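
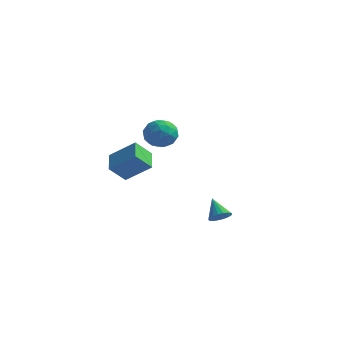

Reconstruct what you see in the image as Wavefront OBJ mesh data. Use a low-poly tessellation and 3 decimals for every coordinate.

v 3.483 -2.717 -3.193
v 4.001 -2.544 -2.859
v 2.697 -2.223 -2.227
v 3.956 -2.327 -3.007
v 3.829 -2.178 -3.187
v 3.642 -2.122 -3.368
v 3.427 -2.169 -3.519
v 3.223 -2.311 -3.613
v 3.063 -2.523 -3.635
v 2.976 -2.769 -3.58
v 2.977 -3.005 -3.458
v 3.065 -3.192 -3.29
v 3.226 -3.297 -3.106
v 3.431 -3.301 -2.936
v 3.645 -3.205 -2.811
v 3.831 -3.024 -2.752
v 3.957 -2.79 -2.769
v -1.881 1.276 1.183
v -1.482 0.891 0.315
v -3.418 0.989 0.605
v -3.019 0.604 -0.263
v -2.912 0.092 0.625
v -1.962 0.269 0.982
v -2.938 1.611 -0.062
v -1.988 1.788 0.295
v -2.135 1.097 -0.455
v -2.12 0.158 -0.03
v -2.78 1.722 0.95
v -2.765 0.783 1.375
v -1.547 1.109 0.8
v -3.353 0.771 0.12
v -3.291 0.471 0.642
v -3.056 0.244 0.132
v -1.829 0.743 1.192
v -1.594 0.517 0.682
v -2.435 0.047 0.864
v -3.306 1.363 0.238
v -3.071 1.137 -0.272
v -1.844 1.636 0.788
v -1.609 1.409 0.278
v -2.465 1.833 0.056
v -1.696 1.003 -0.163
v -2.599 0.835 -0.503
v -2.551 1.427 -0.385
v -1.993 1.531 -0.174
v -1.687 0.451 0.087
v -2.59 0.283 -0.253
v -2.528 -0.018 0.269
v -1.969 0.086 0.479
v -2.071 0.573 -0.366
v -2.31 1.597 1.173
v -3.213 1.429 0.833
v -2.931 1.794 0.441
v -2.372 1.898 0.651
v -2.301 1.045 1.423
v -3.204 0.877 1.083
v -2.907 0.349 1.094
v -2.349 0.453 1.305
v -2.829 1.307 1.286
v -2.72 -1.149 -0.636
v -3.433 -0.059 -0.096
v -4.17 -1.546 -1.748
v -4.883 -0.456 -1.209
v -2.197 -0.324 -1.611
v -2.91 0.766 -1.072
v -3.647 -0.721 -2.724
v -4.36 0.369 -2.184
f 2 1 4
f 2 4 3
f 4 1 5
f 4 5 3
f 5 1 6
f 5 6 3
f 6 1 7
f 6 7 3
f 7 1 8
f 7 8 3
f 8 1 9
f 8 9 3
f 9 1 10
f 9 10 3
f 10 1 11
f 10 11 3
f 11 1 12
f 11 12 3
f 12 1 13
f 12 13 3
f 13 1 14
f 13 14 3
f 14 1 15
f 14 15 3
f 15 1 16
f 15 16 3
f 16 1 17
f 16 17 3
f 17 1 2
f 17 2 3
f 18 55 34
f 55 29 58
f 34 58 23
f 55 58 34
f 18 34 30
f 34 23 35
f 30 35 19
f 34 35 30
f 18 30 39
f 30 19 40
f 39 40 25
f 30 40 39
f 18 39 51
f 39 25 54
f 51 54 28
f 39 54 51
f 18 51 55
f 51 28 59
f 55 59 29
f 51 59 55
f 19 35 46
f 35 23 49
f 46 49 27
f 35 49 46
f 23 58 36
f 58 29 57
f 36 57 22
f 58 57 36
f 29 59 56
f 59 28 52
f 56 52 20
f 59 52 56
f 28 54 53
f 54 25 41
f 53 41 24
f 54 41 53
f 25 40 45
f 40 19 42
f 45 42 26
f 40 42 45
f 21 47 33
f 47 27 48
f 33 48 22
f 47 48 33
f 21 33 31
f 33 22 32
f 31 32 20
f 33 32 31
f 21 31 38
f 31 20 37
f 38 37 24
f 31 37 38
f 21 38 43
f 38 24 44
f 43 44 26
f 38 44 43
f 21 43 47
f 43 26 50
f 47 50 27
f 43 50 47
f 22 48 36
f 48 27 49
f 36 49 23
f 48 49 36
f 20 32 56
f 32 22 57
f 56 57 29
f 32 57 56
f 24 37 53
f 37 20 52
f 53 52 28
f 37 52 53
f 26 44 45
f 44 24 41
f 45 41 25
f 44 41 45
f 27 50 46
f 50 26 42
f 46 42 19
f 50 42 46
f 61 63 60
f 64 61 60
f 60 63 62
f 62 64 60
f 61 67 63
f 65 61 64
f 65 67 61
f 63 67 62
f 66 64 62
f 62 67 66
f 66 65 64
f 67 65 66



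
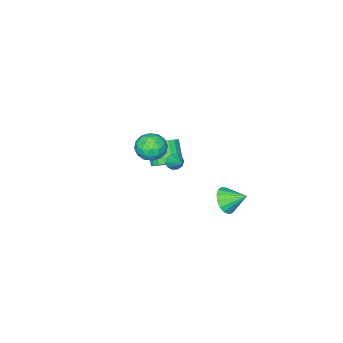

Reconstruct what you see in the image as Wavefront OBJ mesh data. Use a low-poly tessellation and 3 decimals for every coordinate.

v -0 -0.207 -0.633
v 0.539 0.205 -0.058
v -0 -0.661 1.069
v -0.54 -1.073 0.493
v 0.211 0.427 -0.045
v -0.328 -0.44 1.082
v -0.159 0.522 -0.148
v -0.698 -0.344 0.978
v -0.498 0.474 -0.348
v -1.037 -0.392 0.779
v -0.738 0.291 -0.604
v -1.277 -0.576 0.523
v -0.832 0.009 -0.866
v -1.371 -0.858 0.261
v -0.761 -0.316 -1.082
v -1.301 -1.182 0.045
v -0.54 -0.619 -1.209
v -1.079 -1.485 -0.082
v -0.212 -0.84 -1.222
v -0.751 -1.707 -0.095
v 0.158 -0.936 -1.118
v -0.381 -1.802 0.008
v 0.497 -0.888 -0.919
v -0.042 -1.754 0.208
v 0.737 -0.704 -0.663
v 0.198 -1.571 0.464
v 0.831 -0.422 -0.401
v 0.292 -1.289 0.726
v 0.761 -0.098 -0.185
v 0.221 -0.964 0.942
v 3.258 1.992 2.899
v 3.585 1.567 3.667
v 1.955 1.233 3.033
v 2.282 0.808 3.801
v 2.087 1.723 3.82
v 2.892 2.192 3.737
v 2.648 0.608 2.963
v 3.453 1.077 2.88
v 3.208 0.712 3.706
v 2.861 1.401 4.235
v 2.679 1.399 2.465
v 2.332 2.088 2.994
v 3.536 1.846 3.271
v 2.004 0.954 3.429
v 1.889 1.492 3.44
v 2.081 1.242 3.891
v 3.129 2.214 3.313
v 3.321 1.964 3.764
v 2.44 2.055 3.854
v 2.219 0.836 2.936
v 2.411 0.586 3.387
v 3.459 1.558 2.809
v 3.651 1.308 3.26
v 3.1 0.745 2.846
v 3.506 1.093 3.745
v 2.74 0.647 3.824
v 2.955 0.53 3.332
v 3.429 0.805 3.283
v 3.302 1.499 4.057
v 2.536 1.052 4.135
v 2.421 1.59 4.147
v 2.895 1.866 4.098
v 3.08 0.996 4.08
v 3.004 1.748 2.565
v 2.238 1.301 2.643
v 2.645 0.934 2.602
v 3.119 1.21 2.553
v 2.8 2.153 2.876
v 2.034 1.707 2.955
v 2.111 1.995 3.417
v 2.585 2.27 3.368
v 2.46 1.804 2.62
v -2.583 1.858 -4.133
v -1.853 2.38 -4.377
v -3.117 2.942 -3.407
v -2.149 2.452 -4.701
v -2.544 2.388 -4.896
v -2.948 2.202 -4.916
v -3.269 1.938 -4.756
v -3.432 1.655 -4.454
v -3.401 1.419 -4.078
v -3.183 1.283 -3.715
v -2.827 1.279 -3.447
v -2.415 1.407 -3.337
v -2.042 1.639 -3.409
v -1.793 1.921 -3.647
v -1.725 2.188 -3.996
v 1.557 1.94 1.727
v 2.025 1.85 1.52
v 2.063 3 2.413
v 1.867 2.052 1.325
v 1.591 2.21 1.284
v 1.302 2.266 1.412
v 1.11 2.197 1.661
v 1.089 2.03 1.935
v 1.246 1.828 2.129
v 1.523 1.67 2.17
v 1.812 1.614 2.042
v 2.004 1.683 1.794
f 2 1 5
f 2 5 3
f 3 5 6
f 3 6 4
f 5 1 7
f 5 7 6
f 6 7 8
f 6 8 4
f 7 1 9
f 7 9 8
f 8 9 10
f 8 10 4
f 9 1 11
f 9 11 10
f 10 11 12
f 10 12 4
f 11 1 13
f 11 13 12
f 12 13 14
f 12 14 4
f 13 1 15
f 13 15 14
f 14 15 16
f 14 16 4
f 15 1 17
f 15 17 16
f 16 17 18
f 16 18 4
f 17 1 19
f 17 19 18
f 18 19 20
f 18 20 4
f 19 1 21
f 19 21 20
f 20 21 22
f 20 22 4
f 21 1 23
f 21 23 22
f 22 23 24
f 22 24 4
f 23 1 25
f 23 25 24
f 24 25 26
f 24 26 4
f 25 1 27
f 25 27 26
f 26 27 28
f 26 28 4
f 27 1 29
f 27 29 28
f 28 29 30
f 28 30 4
f 29 1 2
f 29 2 30
f 30 2 3
f 30 3 4
f 31 68 47
f 68 42 71
f 47 71 36
f 68 71 47
f 31 47 43
f 47 36 48
f 43 48 32
f 47 48 43
f 31 43 52
f 43 32 53
f 52 53 38
f 43 53 52
f 31 52 64
f 52 38 67
f 64 67 41
f 52 67 64
f 31 64 68
f 64 41 72
f 68 72 42
f 64 72 68
f 32 48 59
f 48 36 62
f 59 62 40
f 48 62 59
f 36 71 49
f 71 42 70
f 49 70 35
f 71 70 49
f 42 72 69
f 72 41 65
f 69 65 33
f 72 65 69
f 41 67 66
f 67 38 54
f 66 54 37
f 67 54 66
f 38 53 58
f 53 32 55
f 58 55 39
f 53 55 58
f 34 60 46
f 60 40 61
f 46 61 35
f 60 61 46
f 34 46 44
f 46 35 45
f 44 45 33
f 46 45 44
f 34 44 51
f 44 33 50
f 51 50 37
f 44 50 51
f 34 51 56
f 51 37 57
f 56 57 39
f 51 57 56
f 34 56 60
f 56 39 63
f 60 63 40
f 56 63 60
f 35 61 49
f 61 40 62
f 49 62 36
f 61 62 49
f 33 45 69
f 45 35 70
f 69 70 42
f 45 70 69
f 37 50 66
f 50 33 65
f 66 65 41
f 50 65 66
f 39 57 58
f 57 37 54
f 58 54 38
f 57 54 58
f 40 63 59
f 63 39 55
f 59 55 32
f 63 55 59
f 74 73 76
f 74 76 75
f 76 73 77
f 76 77 75
f 77 73 78
f 77 78 75
f 78 73 79
f 78 79 75
f 79 73 80
f 79 80 75
f 80 73 81
f 80 81 75
f 81 73 82
f 81 82 75
f 82 73 83
f 82 83 75
f 83 73 84
f 83 84 75
f 84 73 85
f 84 85 75
f 85 73 86
f 85 86 75
f 86 73 87
f 86 87 75
f 87 73 74
f 87 74 75
f 89 88 91
f 89 91 90
f 91 88 92
f 91 92 90
f 92 88 93
f 92 93 90
f 93 88 94
f 93 94 90
f 94 88 95
f 94 95 90
f 95 88 96
f 95 96 90
f 96 88 97
f 96 97 90
f 97 88 98
f 97 98 90
f 98 88 99
f 98 99 90
f 99 88 89
f 99 89 90



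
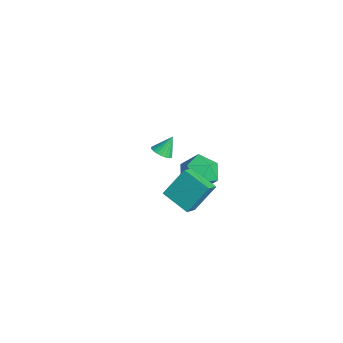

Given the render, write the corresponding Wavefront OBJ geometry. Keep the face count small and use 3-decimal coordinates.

v 1.967 -3.487 0.675
v 2.467 -4.078 1.171
v 1.942 -2.439 1.949
v 2.442 -3.03 2.445
v 3.218 -2.85 0.175
v 3.718 -3.441 0.671
v 3.193 -1.802 1.449
v 3.693 -2.393 1.945
v -3.464 -1.681 -1.559
v -2.902 -1.541 -1.59
v -3.576 -1.039 -0.661
v -2.995 -1.378 -1.717
v -3.159 -1.262 -1.82
v -3.37 -1.209 -1.884
v -3.595 -1.229 -1.898
v -3.8 -1.317 -1.861
v -3.954 -1.46 -1.778
v -4.034 -1.637 -1.661
v -4.026 -1.821 -1.529
v -3.933 -1.983 -1.402
v -3.769 -2.099 -1.299
v -3.559 -2.152 -1.235
v -3.334 -2.133 -1.221
v -3.128 -2.045 -1.258
v -2.974 -1.902 -1.341
v -2.895 -1.725 -1.458
v 0.135 -1.326 1.109
v 0.59 -0.564 0.546
v 0.81 -2.496 0.074
v 1.265 -1.734 -0.489
v 1.597 -1.935 0.488
v 1.18 -1.212 1.128
v 0.22 -1.848 -0.508
v -0.197 -1.125 0.132
v 0.643 -0.887 -0.454
v 1.494 -0.94 0.161
v -0.094 -2.12 0.459
v 0.757 -2.173 1.074
f 2 4 1
f 5 2 1
f 1 4 3
f 3 5 1
f 2 8 4
f 6 2 5
f 6 8 2
f 4 8 3
f 7 5 3
f 3 8 7
f 7 6 5
f 8 6 7
f 10 9 12
f 10 12 11
f 12 9 13
f 12 13 11
f 13 9 14
f 13 14 11
f 14 9 15
f 14 15 11
f 15 9 16
f 15 16 11
f 16 9 17
f 16 17 11
f 17 9 18
f 17 18 11
f 18 9 19
f 18 19 11
f 19 9 20
f 19 20 11
f 20 9 21
f 20 21 11
f 21 9 22
f 21 22 11
f 22 9 23
f 22 23 11
f 23 9 24
f 23 24 11
f 24 9 25
f 24 25 11
f 25 9 26
f 25 26 11
f 26 9 10
f 26 10 11
f 27 38 32
f 27 32 28
f 27 28 34
f 27 34 37
f 27 37 38
f 28 32 36
f 32 38 31
f 38 37 29
f 37 34 33
f 34 28 35
f 30 36 31
f 30 31 29
f 30 29 33
f 30 33 35
f 30 35 36
f 31 36 32
f 29 31 38
f 33 29 37
f 35 33 34
f 36 35 28



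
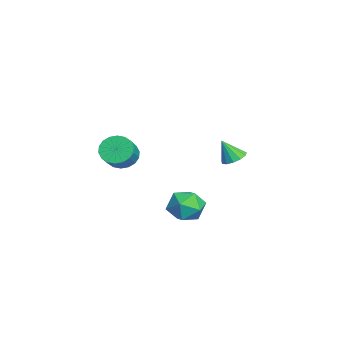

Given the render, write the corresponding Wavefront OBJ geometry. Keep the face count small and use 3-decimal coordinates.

v 3.083 0.253 -1.238
v 3.623 0.304 -0.375
v 2.117 -0.904 -0.565
v 2.657 -0.853 0.298
v 2.065 -0.07 0.021
v 2.662 0.645 -0.396
v 3.078 -1.245 -0.544
v 3.675 -0.53 -0.961
v 3.62 -0.622 0.054
v 2.995 0.104 0.403
v 2.745 -0.704 -1.343
v 2.12 0.022 -0.994
v -1.307 -3.133 0.963
v -0.726 -2.835 0.389
v 0.208 -3.128 1.182
v -0.373 -3.427 1.757
v -0.807 -2.521 0.601
v 0.127 -2.814 1.394
v -0.987 -2.328 0.884
v -0.053 -2.622 1.677
v -1.23 -2.295 1.183
v -0.296 -2.588 1.976
v -1.489 -2.428 1.439
v -0.555 -2.721 2.232
v -1.712 -2.7 1.6
v -0.778 -2.994 2.393
v -1.854 -3.059 1.636
v -0.92 -3.352 2.429
v -1.888 -3.432 1.538
v -0.954 -3.725 2.331
v -1.807 -3.746 1.326
v -0.873 -4.039 2.119
v -1.627 -3.938 1.043
v -0.693 -4.232 1.836
v -1.384 -3.972 0.744
v -0.45 -4.265 1.537
v -1.125 -3.839 0.488
v -0.191 -4.132 1.281
v -0.902 -3.566 0.327
v 0.032 -3.86 1.12
v -0.76 -3.208 0.291
v 0.174 -3.501 1.084
v -3.61 2.46 -0.491
v -3.26 2.992 -0.177
v -3.71 1.84 0.671
v -3.648 3.087 -0.159
v -4.025 2.982 -0.247
v -4.269 2.712 -0.413
v -4.304 2.362 -0.602
v -4.119 2.043 -0.757
v -3.772 1.856 -0.827
v -3.374 1.861 -0.79
v -3.051 2.056 -0.658
v -2.905 2.379 -0.473
v -2.983 2.728 -0.294
f 1 12 6
f 1 6 2
f 1 2 8
f 1 8 11
f 1 11 12
f 2 6 10
f 6 12 5
f 12 11 3
f 11 8 7
f 8 2 9
f 4 10 5
f 4 5 3
f 4 3 7
f 4 7 9
f 4 9 10
f 5 10 6
f 3 5 12
f 7 3 11
f 9 7 8
f 10 9 2
f 14 13 17
f 14 17 15
f 15 17 18
f 15 18 16
f 17 13 19
f 17 19 18
f 18 19 20
f 18 20 16
f 19 13 21
f 19 21 20
f 20 21 22
f 20 22 16
f 21 13 23
f 21 23 22
f 22 23 24
f 22 24 16
f 23 13 25
f 23 25 24
f 24 25 26
f 24 26 16
f 25 13 27
f 25 27 26
f 26 27 28
f 26 28 16
f 27 13 29
f 27 29 28
f 28 29 30
f 28 30 16
f 29 13 31
f 29 31 30
f 30 31 32
f 30 32 16
f 31 13 33
f 31 33 32
f 32 33 34
f 32 34 16
f 33 13 35
f 33 35 34
f 34 35 36
f 34 36 16
f 35 13 37
f 35 37 36
f 36 37 38
f 36 38 16
f 37 13 39
f 37 39 38
f 38 39 40
f 38 40 16
f 39 13 41
f 39 41 40
f 40 41 42
f 40 42 16
f 41 13 14
f 41 14 42
f 42 14 15
f 42 15 16
f 44 43 46
f 44 46 45
f 46 43 47
f 46 47 45
f 47 43 48
f 47 48 45
f 48 43 49
f 48 49 45
f 49 43 50
f 49 50 45
f 50 43 51
f 50 51 45
f 51 43 52
f 51 52 45
f 52 43 53
f 52 53 45
f 53 43 54
f 53 54 45
f 54 43 55
f 54 55 45
f 55 43 44
f 55 44 45



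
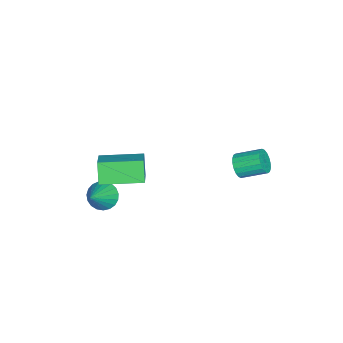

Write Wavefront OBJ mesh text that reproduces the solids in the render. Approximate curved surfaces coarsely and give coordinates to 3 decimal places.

v 1.28 -2.481 2.326
v 2.537 -2.145 3.13
v 0.686 -0.479 2.417
v 1.943 -0.143 3.222
v 1.877 -2.257 1.298
v 3.134 -1.921 2.103
v 1.283 -0.255 1.39
v 2.54 0.081 2.194
v -3.364 3.073 -1.643
v -3.161 3.374 -2.242
v -3.312 4.647 -1.655
v -3.516 4.347 -1.057
v -3.47 3.353 -2.277
v -3.621 4.626 -1.69
v -3.758 3.277 -2.186
v -3.909 4.55 -1.599
v -3.968 3.16 -1.987
v -4.119 4.433 -1.4
v -4.058 3.027 -1.721
v -4.21 4.3 -1.134
v -4.011 2.902 -1.439
v -4.163 4.175 -0.852
v -3.836 2.812 -1.198
v -3.988 4.085 -0.611
v -3.568 2.773 -1.045
v -3.719 4.046 -0.458
v -3.259 2.794 -1.01
v -3.41 4.067 -0.423
v -2.971 2.87 -1.101
v -3.122 4.143 -0.514
v -2.761 2.987 -1.3
v -2.912 4.26 -0.713
v -2.67 3.12 -1.566
v -2.822 4.393 -0.979
v -2.717 3.245 -1.848
v -2.869 4.518 -1.261
v -2.892 3.335 -2.089
v -3.044 4.608 -1.502
v 1.062 -2.43 -1.053
v 1.562 -2.575 -1.66
v 2.398 -2.61 0.093
v 1.583 -2.244 -1.631
v 1.513 -1.946 -1.503
v 1.365 -1.73 -1.296
v 1.165 -1.636 -1.048
v 0.947 -1.679 -0.801
v 0.749 -1.852 -0.597
v 0.605 -2.125 -0.472
v 0.54 -2.45 -0.447
v 0.565 -2.772 -0.528
v 0.676 -3.034 -0.699
v 0.854 -3.192 -0.931
v 1.068 -3.219 -1.185
v 1.281 -3.108 -1.415
v 1.455 -2.881 -1.583
f 2 4 1
f 5 2 1
f 1 4 3
f 3 5 1
f 2 8 4
f 6 2 5
f 6 8 2
f 4 8 3
f 7 5 3
f 3 8 7
f 7 6 5
f 8 6 7
f 10 9 13
f 10 13 11
f 11 13 14
f 11 14 12
f 13 9 15
f 13 15 14
f 14 15 16
f 14 16 12
f 15 9 17
f 15 17 16
f 16 17 18
f 16 18 12
f 17 9 19
f 17 19 18
f 18 19 20
f 18 20 12
f 19 9 21
f 19 21 20
f 20 21 22
f 20 22 12
f 21 9 23
f 21 23 22
f 22 23 24
f 22 24 12
f 23 9 25
f 23 25 24
f 24 25 26
f 24 26 12
f 25 9 27
f 25 27 26
f 26 27 28
f 26 28 12
f 27 9 29
f 27 29 28
f 28 29 30
f 28 30 12
f 29 9 31
f 29 31 30
f 30 31 32
f 30 32 12
f 31 9 33
f 31 33 32
f 32 33 34
f 32 34 12
f 33 9 35
f 33 35 34
f 34 35 36
f 34 36 12
f 35 9 37
f 35 37 36
f 36 37 38
f 36 38 12
f 37 9 10
f 37 10 38
f 38 10 11
f 38 11 12
f 40 39 42
f 40 42 41
f 42 39 43
f 42 43 41
f 43 39 44
f 43 44 41
f 44 39 45
f 44 45 41
f 45 39 46
f 45 46 41
f 46 39 47
f 46 47 41
f 47 39 48
f 47 48 41
f 48 39 49
f 48 49 41
f 49 39 50
f 49 50 41
f 50 39 51
f 50 51 41
f 51 39 52
f 51 52 41
f 52 39 53
f 52 53 41
f 53 39 54
f 53 54 41
f 54 39 55
f 54 55 41
f 55 39 40
f 55 40 41



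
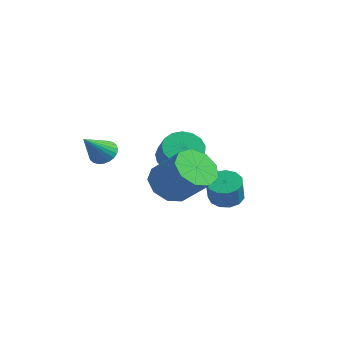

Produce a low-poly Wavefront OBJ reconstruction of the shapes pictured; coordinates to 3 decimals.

v -1.606 1.672 -3.014
v -1.024 2.333 -3.343
v -0.052 1.909 -2.474
v -0.634 1.248 -2.146
v -1.238 2.537 -3.003
v -0.266 2.113 -2.135
v -1.536 2.543 -2.667
v -0.565 2.119 -1.799
v -1.851 2.349 -2.41
v -0.879 1.925 -1.542
v -2.109 2 -2.291
v -1.137 1.576 -1.423
v -2.252 1.576 -2.338
v -1.28 1.152 -1.47
v -2.247 1.174 -2.54
v -1.275 0.75 -1.672
v -2.095 0.886 -2.85
v -1.123 0.462 -1.982
v -1.831 0.778 -3.198
v -0.859 0.354 -2.33
v -1.515 0.875 -3.504
v -0.544 0.451 -2.636
v -1.221 1.154 -3.698
v -0.249 0.731 -2.83
v -1.014 1.552 -3.735
v -0.043 1.129 -2.866
v -0.943 1.978 -3.606
v 0.028 1.554 -2.738
v 2.38 -1.943 -2.607
v 2.972 -2.521 -3.22
v 4.432 -2.336 -1.987
v 3.84 -1.757 -1.373
v 3.034 -1.841 -3.396
v 4.494 -1.656 -2.163
v 2.79 -1.209 -3.202
v 4.25 -1.024 -1.969
v 2.355 -0.92 -2.73
v 3.815 -0.735 -1.497
v 1.931 -1.11 -2.2
v 3.391 -0.924 -0.967
v 1.717 -1.689 -1.86
v 3.177 -1.503 -0.627
v 1.814 -2.386 -1.87
v 3.274 -2.201 -0.636
v 2.175 -2.877 -2.224
v 3.635 -2.691 -0.991
v 2.633 -2.93 -2.757
v 4.092 -2.745 -1.524
v -1.185 -2.505 -1.759
v -0.77 -2.791 -2.2
v -0.875 -3.715 -0.681
v -0.606 -2.634 -2.071
v -0.53 -2.457 -1.894
v -0.554 -2.288 -1.696
v -0.674 -2.151 -1.508
v -0.871 -2.068 -1.358
v -1.117 -2.052 -1.27
v -1.372 -2.104 -1.255
v -1.599 -2.218 -1.317
v -1.763 -2.375 -1.447
v -1.839 -2.552 -1.624
v -1.816 -2.722 -1.821
v -1.696 -2.858 -2.009
v -1.498 -2.941 -2.159
v -1.253 -2.957 -2.248
v -0.997 -2.905 -2.262
v 2.954 0.511 -3.696
v 3.546 0.951 -3.752
v 4.017 0.45 -2.72
v 3.426 0.009 -2.664
v 3.266 1.159 -3.523
v 3.738 0.658 -2.492
v 2.887 1.161 -3.349
v 3.359 0.66 -2.318
v 2.53 0.956 -3.285
v 3.001 0.455 -2.254
v 2.307 0.61 -3.351
v 2.778 0.109 -2.32
v 2.29 0.233 -3.527
v 2.761 -0.269 -2.496
v 2.483 -0.057 -3.756
v 2.955 -0.558 -2.725
v 2.827 -0.166 -3.966
v 3.298 -0.668 -2.935
v 3.21 -0.06 -4.09
v 3.682 -0.562 -3.059
v 3.513 0.227 -4.089
v 3.984 -0.275 -3.058
v 3.638 0.604 -3.963
v 4.109 0.102 -2.931
f 2 1 5
f 2 5 3
f 3 5 6
f 3 6 4
f 5 1 7
f 5 7 6
f 6 7 8
f 6 8 4
f 7 1 9
f 7 9 8
f 8 9 10
f 8 10 4
f 9 1 11
f 9 11 10
f 10 11 12
f 10 12 4
f 11 1 13
f 11 13 12
f 12 13 14
f 12 14 4
f 13 1 15
f 13 15 14
f 14 15 16
f 14 16 4
f 15 1 17
f 15 17 16
f 16 17 18
f 16 18 4
f 17 1 19
f 17 19 18
f 18 19 20
f 18 20 4
f 19 1 21
f 19 21 20
f 20 21 22
f 20 22 4
f 21 1 23
f 21 23 22
f 22 23 24
f 22 24 4
f 23 1 25
f 23 25 24
f 24 25 26
f 24 26 4
f 25 1 27
f 25 27 26
f 26 27 28
f 26 28 4
f 27 1 2
f 27 2 28
f 28 2 3
f 28 3 4
f 30 29 33
f 30 33 31
f 31 33 34
f 31 34 32
f 33 29 35
f 33 35 34
f 34 35 36
f 34 36 32
f 35 29 37
f 35 37 36
f 36 37 38
f 36 38 32
f 37 29 39
f 37 39 38
f 38 39 40
f 38 40 32
f 39 29 41
f 39 41 40
f 40 41 42
f 40 42 32
f 41 29 43
f 41 43 42
f 42 43 44
f 42 44 32
f 43 29 45
f 43 45 44
f 44 45 46
f 44 46 32
f 45 29 47
f 45 47 46
f 46 47 48
f 46 48 32
f 47 29 30
f 47 30 48
f 48 30 31
f 48 31 32
f 50 49 52
f 50 52 51
f 52 49 53
f 52 53 51
f 53 49 54
f 53 54 51
f 54 49 55
f 54 55 51
f 55 49 56
f 55 56 51
f 56 49 57
f 56 57 51
f 57 49 58
f 57 58 51
f 58 49 59
f 58 59 51
f 59 49 60
f 59 60 51
f 60 49 61
f 60 61 51
f 61 49 62
f 61 62 51
f 62 49 63
f 62 63 51
f 63 49 64
f 63 64 51
f 64 49 65
f 64 65 51
f 65 49 66
f 65 66 51
f 66 49 50
f 66 50 51
f 68 67 71
f 68 71 69
f 69 71 72
f 69 72 70
f 71 67 73
f 71 73 72
f 72 73 74
f 72 74 70
f 73 67 75
f 73 75 74
f 74 75 76
f 74 76 70
f 75 67 77
f 75 77 76
f 76 77 78
f 76 78 70
f 77 67 79
f 77 79 78
f 78 79 80
f 78 80 70
f 79 67 81
f 79 81 80
f 80 81 82
f 80 82 70
f 81 67 83
f 81 83 82
f 82 83 84
f 82 84 70
f 83 67 85
f 83 85 84
f 84 85 86
f 84 86 70
f 85 67 87
f 85 87 86
f 86 87 88
f 86 88 70
f 87 67 89
f 87 89 88
f 88 89 90
f 88 90 70
f 89 67 68
f 89 68 90
f 90 68 69
f 90 69 70



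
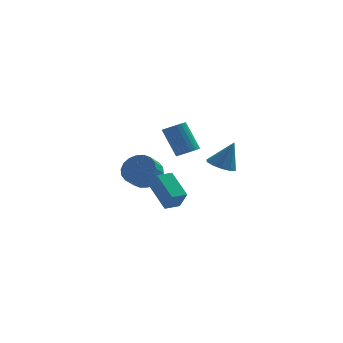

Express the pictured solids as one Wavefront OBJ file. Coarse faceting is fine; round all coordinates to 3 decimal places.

v -3.666 3.029 -0.659
v -2.992 3.32 0.092
v -3.401 2.622 0.73
v -4.074 2.331 -0.021
v -3.358 3.602 0.166
v -3.767 2.903 0.803
v -3.785 3.769 0.077
v -4.193 3.071 0.714
v -4.188 3.791 -0.159
v -4.597 3.092 0.479
v -4.488 3.661 -0.493
v -4.896 2.962 0.144
v -4.625 3.406 -0.86
v -5.033 2.708 -0.223
v -4.572 3.077 -1.187
v -4.98 2.378 -0.55
v -4.339 2.738 -1.41
v -4.748 2.04 -0.772
v -3.973 2.457 -1.483
v -4.382 1.758 -0.846
v -3.547 2.289 -1.394
v -3.955 1.591 -0.757
v -3.143 2.268 -1.159
v -3.552 1.569 -0.521
v -2.844 2.398 -0.824
v -3.252 1.699 -0.187
v -2.707 2.652 -0.457
v -3.115 1.954 0.18
v -2.76 2.982 -0.13
v -3.168 2.283 0.507
v 0.407 0.905 0.844
v 1.184 0.662 0.539
v 1.093 1.075 2.456
v 1.149 1.197 0.497
v 0.831 1.62 0.588
v 0.351 1.771 0.777
v -0.108 1.591 0.992
v -0.371 1.149 1.15
v -0.336 0.614 1.191
v -0.018 0.191 1.1
v 0.462 0.04 0.911
v 0.921 0.22 0.697
v -1.324 0.343 1.978
v -0.933 -0.116 2.313
v -1.705 0.458 3.998
v -2.096 0.917 3.662
v -0.772 0.1 2.313
v -1.544 0.674 3.998
v -0.696 0.353 2.262
v -1.467 0.927 3.947
v -0.714 0.604 2.168
v -1.486 1.179 3.852
v -0.826 0.816 2.044
v -1.598 1.39 3.729
v -1.014 0.955 1.911
v -1.786 1.53 3.596
v -1.249 1.002 1.788
v -2.02 1.576 3.472
v -1.495 0.948 1.693
v -2.267 1.522 3.378
v -1.715 0.802 1.642
v -2.487 1.376 3.327
v -1.876 0.586 1.642
v -2.648 1.16 3.327
v -1.953 0.333 1.693
v -2.724 0.907 3.378
v -1.934 0.081 1.788
v -2.706 0.656 3.472
v -1.822 -0.13 1.911
v -2.594 0.444 3.596
v -1.634 -0.27 2.044
v -2.406 0.305 3.729
v -1.4 -0.316 2.168
v -2.171 0.258 3.852
v -1.153 -0.262 2.262
v -1.925 0.312 3.947
v -2.363 -4.338 -0.214
v -1.974 -4.944 0.832
v -3.166 -3.092 0.807
v -2.777 -3.698 1.853
v -1.623 -3.862 -0.213
v -1.234 -4.468 0.833
v -2.426 -2.616 0.808
v -2.037 -3.222 1.854
f 2 1 5
f 2 5 3
f 3 5 6
f 3 6 4
f 5 1 7
f 5 7 6
f 6 7 8
f 6 8 4
f 7 1 9
f 7 9 8
f 8 9 10
f 8 10 4
f 9 1 11
f 9 11 10
f 10 11 12
f 10 12 4
f 11 1 13
f 11 13 12
f 12 13 14
f 12 14 4
f 13 1 15
f 13 15 14
f 14 15 16
f 14 16 4
f 15 1 17
f 15 17 16
f 16 17 18
f 16 18 4
f 17 1 19
f 17 19 18
f 18 19 20
f 18 20 4
f 19 1 21
f 19 21 20
f 20 21 22
f 20 22 4
f 21 1 23
f 21 23 22
f 22 23 24
f 22 24 4
f 23 1 25
f 23 25 24
f 24 25 26
f 24 26 4
f 25 1 27
f 25 27 26
f 26 27 28
f 26 28 4
f 27 1 29
f 27 29 28
f 28 29 30
f 28 30 4
f 29 1 2
f 29 2 30
f 30 2 3
f 30 3 4
f 32 31 34
f 32 34 33
f 34 31 35
f 34 35 33
f 35 31 36
f 35 36 33
f 36 31 37
f 36 37 33
f 37 31 38
f 37 38 33
f 38 31 39
f 38 39 33
f 39 31 40
f 39 40 33
f 40 31 41
f 40 41 33
f 41 31 42
f 41 42 33
f 42 31 32
f 42 32 33
f 44 43 47
f 44 47 45
f 45 47 48
f 45 48 46
f 47 43 49
f 47 49 48
f 48 49 50
f 48 50 46
f 49 43 51
f 49 51 50
f 50 51 52
f 50 52 46
f 51 43 53
f 51 53 52
f 52 53 54
f 52 54 46
f 53 43 55
f 53 55 54
f 54 55 56
f 54 56 46
f 55 43 57
f 55 57 56
f 56 57 58
f 56 58 46
f 57 43 59
f 57 59 58
f 58 59 60
f 58 60 46
f 59 43 61
f 59 61 60
f 60 61 62
f 60 62 46
f 61 43 63
f 61 63 62
f 62 63 64
f 62 64 46
f 63 43 65
f 63 65 64
f 64 65 66
f 64 66 46
f 65 43 67
f 65 67 66
f 66 67 68
f 66 68 46
f 67 43 69
f 67 69 68
f 68 69 70
f 68 70 46
f 69 43 71
f 69 71 70
f 70 71 72
f 70 72 46
f 71 43 73
f 71 73 72
f 72 73 74
f 72 74 46
f 73 43 75
f 73 75 74
f 74 75 76
f 74 76 46
f 75 43 44
f 75 44 76
f 76 44 45
f 76 45 46
f 78 80 77
f 81 78 77
f 77 80 79
f 79 81 77
f 78 84 80
f 82 78 81
f 82 84 78
f 80 84 79
f 83 81 79
f 79 84 83
f 83 82 81
f 84 82 83



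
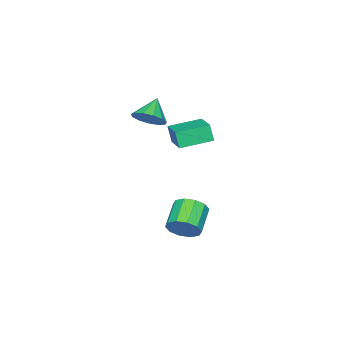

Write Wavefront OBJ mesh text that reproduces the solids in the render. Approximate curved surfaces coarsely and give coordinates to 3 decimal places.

v -2.505 0.349 1.828
v -2.556 0.054 2.813
v -1.512 1.499 2.222
v -1.563 1.205 3.208
v -1.137 -0.745 1.572
v -1.188 -1.039 2.558
v -0.144 0.406 1.967
v -0.195 0.111 2.952
v -0.312 -1.535 3.315
v 0.288 -1.937 3.885
v -1.348 -1.765 4.245
v 0.286 -1.433 4.007
v 0.093 -0.961 3.909
v -0.228 -0.672 3.622
v -0.576 -0.657 3.238
v -0.84 -0.921 2.879
v -0.937 -1.38 2.658
v -0.836 -1.888 2.646
v -0.568 -2.284 2.846
v -0.219 -2.443 3.195
v 0.1 -2.313 3.583
v 0.538 1.12 -3.213
v 1.006 1.021 -2.428
v -0.35 0.541 -1.681
v -0.818 0.64 -2.467
v 0.806 1.553 -2.448
v -0.549 1.073 -1.701
v 0.504 1.92 -2.76
v -0.851 1.44 -2.013
v 0.215 1.981 -3.246
v -1.14 1.501 -2.499
v 0.049 1.713 -3.719
v -1.306 1.233 -2.972
v 0.07 1.219 -3.999
v -1.286 0.739 -3.252
v 0.269 0.687 -3.979
v -1.086 0.207 -3.232
v 0.571 0.32 -3.667
v -0.784 -0.16 -2.92
v 0.86 0.259 -3.181
v -0.495 -0.221 -2.434
v 1.026 0.527 -2.708
v -0.329 0.047 -1.961
f 2 4 1
f 5 2 1
f 1 4 3
f 3 5 1
f 2 8 4
f 6 2 5
f 6 8 2
f 4 8 3
f 7 5 3
f 3 8 7
f 7 6 5
f 8 6 7
f 10 9 12
f 10 12 11
f 12 9 13
f 12 13 11
f 13 9 14
f 13 14 11
f 14 9 15
f 14 15 11
f 15 9 16
f 15 16 11
f 16 9 17
f 16 17 11
f 17 9 18
f 17 18 11
f 18 9 19
f 18 19 11
f 19 9 20
f 19 20 11
f 20 9 21
f 20 21 11
f 21 9 10
f 21 10 11
f 23 22 26
f 23 26 24
f 24 26 27
f 24 27 25
f 26 22 28
f 26 28 27
f 27 28 29
f 27 29 25
f 28 22 30
f 28 30 29
f 29 30 31
f 29 31 25
f 30 22 32
f 30 32 31
f 31 32 33
f 31 33 25
f 32 22 34
f 32 34 33
f 33 34 35
f 33 35 25
f 34 22 36
f 34 36 35
f 35 36 37
f 35 37 25
f 36 22 38
f 36 38 37
f 37 38 39
f 37 39 25
f 38 22 40
f 38 40 39
f 39 40 41
f 39 41 25
f 40 22 42
f 40 42 41
f 41 42 43
f 41 43 25
f 42 22 23
f 42 23 43
f 43 23 24
f 43 24 25



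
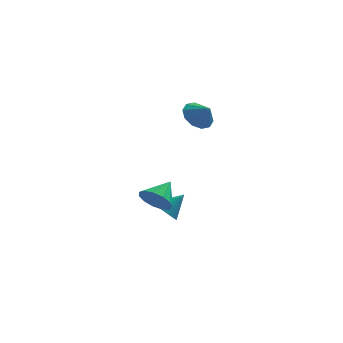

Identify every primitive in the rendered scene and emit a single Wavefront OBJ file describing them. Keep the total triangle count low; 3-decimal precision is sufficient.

v 2.987 1.771 3.4
v 3.606 1.483 2.657
v 3.613 1.209 4.14
v 3.819 2.023 2.887
v 3.714 2.467 3.313
v 3.331 2.644 3.773
v 2.817 2.489 4.09
v 2.367 2.059 4.144
v 2.155 1.519 3.914
v 2.26 1.075 3.488
v 2.643 0.897 3.028
v 3.157 1.053 2.711
v 0.688 0.46 -2.37
v 1.602 0.06 -2.699
v 1.512 1.6 -1.47
v 1.452 0.477 -3.09
v 1.06 0.889 -3.254
v 0.55 1.165 -3.136
v 0.084 1.217 -2.776
v -0.19 1.028 -2.287
v -0.186 0.66 -1.824
v 0.096 0.227 -1.535
v 0.567 -0.131 -1.511
v 1.075 -0.302 -1.76
v 1.461 -0.231 -2.203
v 1.196 2.685 -4.221
v 1.855 2.485 -4.816
v 2.284 3.115 -3.159
v 1.778 2.875 -4.894
v 1.586 3.227 -4.84
v 1.316 3.472 -4.662
v 1.022 3.561 -4.398
v 0.763 3.476 -4.098
v 0.59 3.235 -3.823
v 0.537 2.885 -3.626
v 0.614 2.495 -3.548
v 0.807 2.143 -3.603
v 1.076 1.898 -3.78
v 1.37 1.809 -4.044
v 1.629 1.894 -4.344
v 1.802 2.135 -4.619
f 2 1 4
f 2 4 3
f 4 1 5
f 4 5 3
f 5 1 6
f 5 6 3
f 6 1 7
f 6 7 3
f 7 1 8
f 7 8 3
f 8 1 9
f 8 9 3
f 9 1 10
f 9 10 3
f 10 1 11
f 10 11 3
f 11 1 12
f 11 12 3
f 12 1 2
f 12 2 3
f 14 13 16
f 14 16 15
f 16 13 17
f 16 17 15
f 17 13 18
f 17 18 15
f 18 13 19
f 18 19 15
f 19 13 20
f 19 20 15
f 20 13 21
f 20 21 15
f 21 13 22
f 21 22 15
f 22 13 23
f 22 23 15
f 23 13 24
f 23 24 15
f 24 13 25
f 24 25 15
f 25 13 14
f 25 14 15
f 27 26 29
f 27 29 28
f 29 26 30
f 29 30 28
f 30 26 31
f 30 31 28
f 31 26 32
f 31 32 28
f 32 26 33
f 32 33 28
f 33 26 34
f 33 34 28
f 34 26 35
f 34 35 28
f 35 26 36
f 35 36 28
f 36 26 37
f 36 37 28
f 37 26 38
f 37 38 28
f 38 26 39
f 38 39 28
f 39 26 40
f 39 40 28
f 40 26 41
f 40 41 28
f 41 26 27
f 41 27 28



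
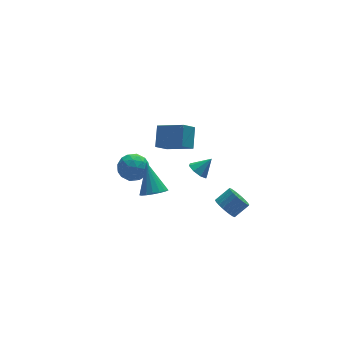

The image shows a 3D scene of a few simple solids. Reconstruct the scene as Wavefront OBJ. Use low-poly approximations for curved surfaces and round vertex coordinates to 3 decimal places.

v 1.198 -3.923 1.199
v 1.626 -4.335 0.693
v 2.51 -4.229 1.356
v 2.082 -3.817 1.861
v 1.669 -4.052 0.591
v 2.553 -3.946 1.253
v 1.64 -3.749 0.58
v 2.525 -3.643 1.243
v 1.544 -3.472 0.664
v 2.429 -3.367 1.327
v 1.396 -3.265 0.83
v 2.28 -3.159 1.492
v 1.217 -3.157 1.051
v 2.101 -3.051 1.714
v 1.035 -3.166 1.295
v 1.919 -3.06 1.958
v 0.878 -3.291 1.525
v 1.762 -3.185 2.187
v 0.77 -3.511 1.704
v 1.654 -3.405 2.367
v 0.727 -3.794 1.807
v 1.611 -3.688 2.469
v 0.755 -4.097 1.817
v 1.64 -3.991 2.48
v 0.851 -4.373 1.733
v 1.736 -4.268 2.396
v 1 -4.581 1.568
v 1.884 -4.475 2.23
v 1.179 -4.689 1.346
v 2.063 -4.583 2.009
v 1.361 -4.68 1.102
v 2.245 -4.574 1.765
v 1.518 -4.555 0.873
v 2.402 -4.449 1.535
v 0.235 -2.27 3.449
v 0.645 -1.931 3.026
v 1.045 -2.25 4.251
v 0.351 -1.613 3.315
v -0.011 -1.68 3.683
v -0.229 -2.092 3.914
v -0.176 -2.608 3.873
v 0.118 -2.926 3.583
v 0.48 -2.859 3.215
v 0.698 -2.447 2.985
v -2.377 3.089 0.142
v -1.582 3.162 0.742
v -2.318 1.478 0.258
v -1.523 1.551 0.858
v -2.419 1.851 1.18
v -2.456 2.846 1.108
v -1.444 1.794 -0.108
v -1.481 2.789 -0.18
v -1.005 2.361 0.587
v -1.608 2.396 1.383
v -2.292 2.244 -0.383
v -2.895 2.279 0.413
v -1.985 3.267 0.432
v -1.915 1.373 0.568
v -2.442 1.549 0.757
v -1.975 1.592 1.11
v -2.499 3.081 0.647
v -2.031 3.124 0.999
v -2.523 2.353 1.257
v -1.869 1.516 0.001
v -1.401 1.559 0.353
v -1.925 3.048 -0.11
v -1.458 3.091 0.243
v -1.377 2.287 -0.257
v -1.178 2.839 0.693
v -1.143 1.892 0.762
v -1.097 2.035 0.194
v -1.119 2.62 0.152
v -1.533 2.86 1.161
v -1.498 1.913 1.229
v -2.025 2.089 1.418
v -2.046 2.674 1.376
v -1.193 2.389 1.07
v -2.402 2.727 -0.229
v -2.367 1.78 -0.161
v -1.854 1.966 -0.376
v -1.875 2.551 -0.418
v -2.757 2.748 0.238
v -2.722 1.801 0.307
v -2.781 2.02 0.848
v -2.803 2.605 0.806
v -2.707 2.251 -0.07
v 0.673 3.776 0.098
v -0.151 3.483 0.83
v 1.173 4.802 1.072
v 0.35 4.508 1.803
v 1.83 2.472 0.877
v 1.007 2.178 1.608
v 2.331 3.497 1.85
v 1.507 3.204 2.582
v -1.659 -0.354 0.415
v -1.199 0.189 -0.031
v -1.621 0.954 2.045
v -1.578 0.298 -0.109
v -1.976 0.257 -0.067
v -2.301 0.076 0.085
v -2.479 -0.203 0.313
v -2.469 -0.517 0.565
v -2.274 -0.793 0.782
v -1.938 -0.969 0.915
v -1.537 -1.003 0.933
v -1.165 -0.889 0.833
v -0.906 -0.652 0.637
v -0.819 -0.347 0.39
v -0.925 -0.043 0.149
f 2 1 5
f 2 5 3
f 3 5 6
f 3 6 4
f 5 1 7
f 5 7 6
f 6 7 8
f 6 8 4
f 7 1 9
f 7 9 8
f 8 9 10
f 8 10 4
f 9 1 11
f 9 11 10
f 10 11 12
f 10 12 4
f 11 1 13
f 11 13 12
f 12 13 14
f 12 14 4
f 13 1 15
f 13 15 14
f 14 15 16
f 14 16 4
f 15 1 17
f 15 17 16
f 16 17 18
f 16 18 4
f 17 1 19
f 17 19 18
f 18 19 20
f 18 20 4
f 19 1 21
f 19 21 20
f 20 21 22
f 20 22 4
f 21 1 23
f 21 23 22
f 22 23 24
f 22 24 4
f 23 1 25
f 23 25 24
f 24 25 26
f 24 26 4
f 25 1 27
f 25 27 26
f 26 27 28
f 26 28 4
f 27 1 29
f 27 29 28
f 28 29 30
f 28 30 4
f 29 1 31
f 29 31 30
f 30 31 32
f 30 32 4
f 31 1 33
f 31 33 32
f 32 33 34
f 32 34 4
f 33 1 2
f 33 2 34
f 34 2 3
f 34 3 4
f 36 35 38
f 36 38 37
f 38 35 39
f 38 39 37
f 39 35 40
f 39 40 37
f 40 35 41
f 40 41 37
f 41 35 42
f 41 42 37
f 42 35 43
f 42 43 37
f 43 35 44
f 43 44 37
f 44 35 36
f 44 36 37
f 45 82 61
f 82 56 85
f 61 85 50
f 82 85 61
f 45 61 57
f 61 50 62
f 57 62 46
f 61 62 57
f 45 57 66
f 57 46 67
f 66 67 52
f 57 67 66
f 45 66 78
f 66 52 81
f 78 81 55
f 66 81 78
f 45 78 82
f 78 55 86
f 82 86 56
f 78 86 82
f 46 62 73
f 62 50 76
f 73 76 54
f 62 76 73
f 50 85 63
f 85 56 84
f 63 84 49
f 85 84 63
f 56 86 83
f 86 55 79
f 83 79 47
f 86 79 83
f 55 81 80
f 81 52 68
f 80 68 51
f 81 68 80
f 52 67 72
f 67 46 69
f 72 69 53
f 67 69 72
f 48 74 60
f 74 54 75
f 60 75 49
f 74 75 60
f 48 60 58
f 60 49 59
f 58 59 47
f 60 59 58
f 48 58 65
f 58 47 64
f 65 64 51
f 58 64 65
f 48 65 70
f 65 51 71
f 70 71 53
f 65 71 70
f 48 70 74
f 70 53 77
f 74 77 54
f 70 77 74
f 49 75 63
f 75 54 76
f 63 76 50
f 75 76 63
f 47 59 83
f 59 49 84
f 83 84 56
f 59 84 83
f 51 64 80
f 64 47 79
f 80 79 55
f 64 79 80
f 53 71 72
f 71 51 68
f 72 68 52
f 71 68 72
f 54 77 73
f 77 53 69
f 73 69 46
f 77 69 73
f 88 90 87
f 91 88 87
f 87 90 89
f 89 91 87
f 88 94 90
f 92 88 91
f 92 94 88
f 90 94 89
f 93 91 89
f 89 94 93
f 93 92 91
f 94 92 93
f 96 95 98
f 96 98 97
f 98 95 99
f 98 99 97
f 99 95 100
f 99 100 97
f 100 95 101
f 100 101 97
f 101 95 102
f 101 102 97
f 102 95 103
f 102 103 97
f 103 95 104
f 103 104 97
f 104 95 105
f 104 105 97
f 105 95 106
f 105 106 97
f 106 95 107
f 106 107 97
f 107 95 108
f 107 108 97
f 108 95 109
f 108 109 97
f 109 95 96
f 109 96 97



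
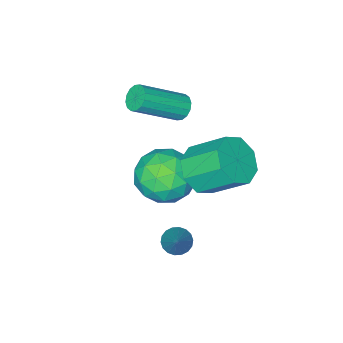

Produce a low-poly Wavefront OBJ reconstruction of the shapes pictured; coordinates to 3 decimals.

v -3.76 -0.537 0.986
v -3.454 -0.125 0.762
v -1.853 -0.692 1.911
v -2.16 -1.103 2.134
v -3.579 -0.007 0.995
v -1.979 -0.574 2.144
v -3.753 -0.031 1.225
v -2.153 -0.597 2.374
v -3.929 -0.19 1.392
v -2.329 -0.757 2.541
v -4.06 -0.442 1.449
v -2.459 -1.009 2.598
v -4.11 -0.72 1.382
v -2.51 -1.287 2.531
v -4.067 -0.948 1.209
v -2.466 -1.515 2.358
v -3.941 -1.066 0.976
v -2.341 -1.633 2.125
v -3.767 -1.043 0.746
v -2.167 -1.609 1.895
v -3.591 -0.883 0.579
v -1.991 -1.45 1.728
v -3.461 -0.631 0.522
v -1.86 -1.198 1.671
v -3.41 -0.353 0.589
v -1.81 -0.92 1.738
v -2.743 1.707 -0.247
v -2.024 2.358 -0.528
v -2.657 3.545 0.607
v -3.377 2.893 0.887
v -2.666 2.424 -0.954
v -3.299 3.611 0.181
v -3.352 2.07 -0.967
v -3.986 3.256 0.168
v -3.683 1.503 -0.558
v -4.316 2.69 0.577
v -3.463 1.055 0.033
v -4.096 2.242 1.168
v -2.821 0.989 0.459
v -3.454 2.176 1.594
v -2.134 1.344 0.472
v -2.768 2.53 1.607
v -1.804 1.91 0.063
v -2.437 3.097 1.198
v -3.554 0.056 -1.355
v -2.78 0.928 -1.714
v -2.62 -1.248 -2.506
v -1.846 -0.376 -2.865
v -1.808 -0.79 -1.718
v -2.386 0.016 -1.007
v -3.014 -0.336 -3.213
v -3.592 0.47 -2.502
v -2.447 0.686 -2.862
v -1.701 0.405 -1.939
v -3.699 -0.725 -2.281
v -2.953 -1.006 -1.358
v -3.249 0.606 -1.434
v -2.151 -0.926 -2.786
v -2.129 -1.169 -2.112
v -1.674 -0.657 -2.323
v -3.017 0.07 -1.018
v -2.562 0.582 -1.229
v -1.991 -0.427 -1.232
v -2.838 -0.902 -2.991
v -2.383 -0.39 -3.202
v -3.726 0.337 -1.897
v -3.271 0.849 -2.108
v -3.409 0.107 -2.988
v -2.598 0.976 -2.32
v -2.049 0.21 -2.996
v -2.736 0.234 -3.2
v -3.075 0.707 -2.783
v -2.16 0.811 -1.777
v -1.611 0.045 -2.453
v -1.589 -0.198 -1.779
v -1.928 0.275 -1.361
v -1.964 0.669 -2.452
v -3.789 -0.365 -1.767
v -3.24 -1.131 -2.443
v -3.472 -0.595 -2.859
v -3.811 -0.122 -2.441
v -3.351 -0.53 -1.224
v -2.802 -1.296 -1.9
v -2.325 -1.027 -1.437
v -2.664 -0.554 -1.02
v -3.436 -0.989 -1.768
v -0.99 2.529 -2.536
v -0.692 2.074 -2.403
v -0.17 3.471 -1.144
v -0.545 2.19 -2.568
v -0.487 2.373 -2.727
v -0.528 2.587 -2.847
v -0.661 2.79 -2.906
v -0.859 2.941 -2.892
v -1.082 3.01 -2.807
v -1.288 2.984 -2.669
v -1.434 2.868 -2.504
v -1.493 2.685 -2.345
v -1.452 2.471 -2.225
v -1.319 2.268 -2.166
v -1.121 2.117 -2.18
v -0.897 2.048 -2.265
f 2 1 5
f 2 5 3
f 3 5 6
f 3 6 4
f 5 1 7
f 5 7 6
f 6 7 8
f 6 8 4
f 7 1 9
f 7 9 8
f 8 9 10
f 8 10 4
f 9 1 11
f 9 11 10
f 10 11 12
f 10 12 4
f 11 1 13
f 11 13 12
f 12 13 14
f 12 14 4
f 13 1 15
f 13 15 14
f 14 15 16
f 14 16 4
f 15 1 17
f 15 17 16
f 16 17 18
f 16 18 4
f 17 1 19
f 17 19 18
f 18 19 20
f 18 20 4
f 19 1 21
f 19 21 20
f 20 21 22
f 20 22 4
f 21 1 23
f 21 23 22
f 22 23 24
f 22 24 4
f 23 1 25
f 23 25 24
f 24 25 26
f 24 26 4
f 25 1 2
f 25 2 26
f 26 2 3
f 26 3 4
f 28 27 31
f 28 31 29
f 29 31 32
f 29 32 30
f 31 27 33
f 31 33 32
f 32 33 34
f 32 34 30
f 33 27 35
f 33 35 34
f 34 35 36
f 34 36 30
f 35 27 37
f 35 37 36
f 36 37 38
f 36 38 30
f 37 27 39
f 37 39 38
f 38 39 40
f 38 40 30
f 39 27 41
f 39 41 40
f 40 41 42
f 40 42 30
f 41 27 43
f 41 43 42
f 42 43 44
f 42 44 30
f 43 27 28
f 43 28 44
f 44 28 29
f 44 29 30
f 45 82 61
f 82 56 85
f 61 85 50
f 82 85 61
f 45 61 57
f 61 50 62
f 57 62 46
f 61 62 57
f 45 57 66
f 57 46 67
f 66 67 52
f 57 67 66
f 45 66 78
f 66 52 81
f 78 81 55
f 66 81 78
f 45 78 82
f 78 55 86
f 82 86 56
f 78 86 82
f 46 62 73
f 62 50 76
f 73 76 54
f 62 76 73
f 50 85 63
f 85 56 84
f 63 84 49
f 85 84 63
f 56 86 83
f 86 55 79
f 83 79 47
f 86 79 83
f 55 81 80
f 81 52 68
f 80 68 51
f 81 68 80
f 52 67 72
f 67 46 69
f 72 69 53
f 67 69 72
f 48 74 60
f 74 54 75
f 60 75 49
f 74 75 60
f 48 60 58
f 60 49 59
f 58 59 47
f 60 59 58
f 48 58 65
f 58 47 64
f 65 64 51
f 58 64 65
f 48 65 70
f 65 51 71
f 70 71 53
f 65 71 70
f 48 70 74
f 70 53 77
f 74 77 54
f 70 77 74
f 49 75 63
f 75 54 76
f 63 76 50
f 75 76 63
f 47 59 83
f 59 49 84
f 83 84 56
f 59 84 83
f 51 64 80
f 64 47 79
f 80 79 55
f 64 79 80
f 53 71 72
f 71 51 68
f 72 68 52
f 71 68 72
f 54 77 73
f 77 53 69
f 73 69 46
f 77 69 73
f 88 87 90
f 88 90 89
f 90 87 91
f 90 91 89
f 91 87 92
f 91 92 89
f 92 87 93
f 92 93 89
f 93 87 94
f 93 94 89
f 94 87 95
f 94 95 89
f 95 87 96
f 95 96 89
f 96 87 97
f 96 97 89
f 97 87 98
f 97 98 89
f 98 87 99
f 98 99 89
f 99 87 100
f 99 100 89
f 100 87 101
f 100 101 89
f 101 87 102
f 101 102 89
f 102 87 88
f 102 88 89



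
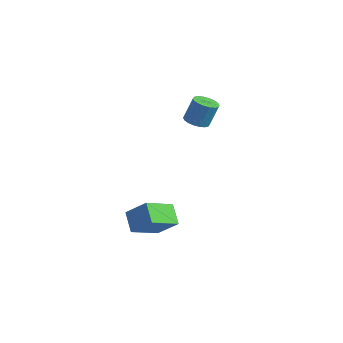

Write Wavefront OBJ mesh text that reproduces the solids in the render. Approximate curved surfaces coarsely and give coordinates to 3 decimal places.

v 2.797 -4.442 -0.103
v 3.914 -3.997 0.968
v 2.844 -2.771 -0.847
v 3.96 -2.326 0.223
v 3.74 -4.834 -0.923
v 4.856 -4.389 0.147
v 3.786 -3.163 -1.668
v 4.903 -2.718 -0.597
v -0.233 2.672 2.732
v 0.225 3.209 2.477
v 0.49 3.665 3.913
v 0.033 3.128 4.168
v -0.072 3.361 2.483
v 0.194 3.817 3.92
v -0.401 3.377 2.539
v -0.135 3.833 3.975
v -0.696 3.253 2.633
v -0.431 3.709 4.069
v -0.9 3.015 2.747
v -0.634 3.47 4.183
v -0.972 2.708 2.857
v -0.706 3.164 4.293
v -0.897 2.394 2.943
v -0.631 2.85 4.379
v -0.69 2.135 2.987
v -0.425 2.591 4.423
v -0.394 1.983 2.98
v -0.128 2.439 4.417
v -0.065 1.967 2.925
v 0.201 2.423 4.361
v 0.231 2.091 2.831
v 0.496 2.547 4.267
v 0.434 2.33 2.717
v 0.7 2.785 4.153
v 0.506 2.636 2.607
v 0.772 3.092 4.043
v 0.431 2.95 2.521
v 0.697 3.406 3.957
f 2 4 1
f 5 2 1
f 1 4 3
f 3 5 1
f 2 8 4
f 6 2 5
f 6 8 2
f 4 8 3
f 7 5 3
f 3 8 7
f 7 6 5
f 8 6 7
f 10 9 13
f 10 13 11
f 11 13 14
f 11 14 12
f 13 9 15
f 13 15 14
f 14 15 16
f 14 16 12
f 15 9 17
f 15 17 16
f 16 17 18
f 16 18 12
f 17 9 19
f 17 19 18
f 18 19 20
f 18 20 12
f 19 9 21
f 19 21 20
f 20 21 22
f 20 22 12
f 21 9 23
f 21 23 22
f 22 23 24
f 22 24 12
f 23 9 25
f 23 25 24
f 24 25 26
f 24 26 12
f 25 9 27
f 25 27 26
f 26 27 28
f 26 28 12
f 27 9 29
f 27 29 28
f 28 29 30
f 28 30 12
f 29 9 31
f 29 31 30
f 30 31 32
f 30 32 12
f 31 9 33
f 31 33 32
f 32 33 34
f 32 34 12
f 33 9 35
f 33 35 34
f 34 35 36
f 34 36 12
f 35 9 37
f 35 37 36
f 36 37 38
f 36 38 12
f 37 9 10
f 37 10 38
f 38 10 11
f 38 11 12



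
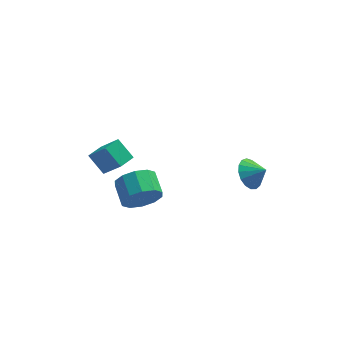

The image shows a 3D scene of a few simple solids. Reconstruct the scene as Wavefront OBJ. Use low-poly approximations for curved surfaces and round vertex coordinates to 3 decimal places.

v -2.508 -4.487 2.204
v -1.909 -4.671 3.084
v -2.132 -3.437 3.495
v -2.732 -3.253 2.616
v -1.506 -4.439 2.604
v -1.73 -3.205 3.015
v -1.487 -4.225 1.972
v -1.71 -2.991 2.384
v -1.857 -4.111 1.429
v -2.081 -2.877 1.84
v -2.477 -4.141 1.182
v -2.7 -2.907 1.593
v -3.108 -4.303 1.325
v -3.331 -3.069 1.736
v -3.51 -4.535 1.805
v -3.734 -3.301 2.216
v -3.53 -4.749 2.436
v -3.753 -3.515 2.848
v -3.159 -4.863 2.98
v -3.383 -3.629 3.391
v -2.54 -4.833 3.227
v -2.763 -3.599 3.638
v -4.003 0.793 -1.162
v -3.151 -0.057 0.296
v -4.71 1.579 -0.29
v -3.858 0.728 1.167
v -3.282 1.472 -1.187
v -2.43 0.621 0.27
v -3.989 2.257 -0.316
v -3.137 1.407 1.142
v 3.076 -3.032 2.015
v 3.701 -2.921 1.336
v 3.824 -3.388 2.645
v 3.706 -2.531 1.55
v 3.566 -2.255 1.871
v 3.315 -2.158 2.225
v 3.008 -2.262 2.531
v 2.717 -2.541 2.719
v 2.508 -2.934 2.745
v 2.43 -3.349 2.604
v 2.499 -3.691 2.329
v 2.701 -3.883 1.981
v 2.988 -3.88 1.642
v 3.296 -3.682 1.387
v 3.553 -3.336 1.277
f 2 1 5
f 2 5 3
f 3 5 6
f 3 6 4
f 5 1 7
f 5 7 6
f 6 7 8
f 6 8 4
f 7 1 9
f 7 9 8
f 8 9 10
f 8 10 4
f 9 1 11
f 9 11 10
f 10 11 12
f 10 12 4
f 11 1 13
f 11 13 12
f 12 13 14
f 12 14 4
f 13 1 15
f 13 15 14
f 14 15 16
f 14 16 4
f 15 1 17
f 15 17 16
f 16 17 18
f 16 18 4
f 17 1 19
f 17 19 18
f 18 19 20
f 18 20 4
f 19 1 21
f 19 21 20
f 20 21 22
f 20 22 4
f 21 1 2
f 21 2 22
f 22 2 3
f 22 3 4
f 24 26 23
f 27 24 23
f 23 26 25
f 25 27 23
f 24 30 26
f 28 24 27
f 28 30 24
f 26 30 25
f 29 27 25
f 25 30 29
f 29 28 27
f 30 28 29
f 32 31 34
f 32 34 33
f 34 31 35
f 34 35 33
f 35 31 36
f 35 36 33
f 36 31 37
f 36 37 33
f 37 31 38
f 37 38 33
f 38 31 39
f 38 39 33
f 39 31 40
f 39 40 33
f 40 31 41
f 40 41 33
f 41 31 42
f 41 42 33
f 42 31 43
f 42 43 33
f 43 31 44
f 43 44 33
f 44 31 45
f 44 45 33
f 45 31 32
f 45 32 33



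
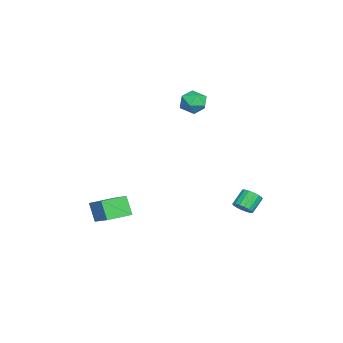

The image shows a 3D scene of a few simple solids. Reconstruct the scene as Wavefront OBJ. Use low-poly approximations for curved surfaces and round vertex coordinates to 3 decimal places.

v -2.888 3.74 -4.252
v -2.635 3.352 -3.781
v -3.358 3.833 -2.997
v -3.612 4.22 -3.468
v -2.454 3.611 -3.772
v -3.177 4.091 -2.988
v -2.372 3.899 -3.873
v -3.095 4.379 -3.089
v -2.408 4.15 -4.061
v -3.131 4.631 -3.277
v -2.555 4.308 -4.292
v -3.278 4.788 -3.508
v -2.778 4.335 -4.515
v -3.501 4.816 -3.73
v -3.026 4.226 -4.677
v -3.749 4.707 -3.892
v -3.243 4.006 -4.742
v -3.966 4.486 -3.957
v -3.378 3.724 -4.694
v -4.101 4.205 -3.91
v -3.402 3.446 -4.546
v -4.125 3.927 -3.761
v -3.308 3.236 -4.33
v -4.031 3.716 -3.546
v -3.117 3.141 -4.096
v -3.841 3.621 -3.312
v -2.875 3.183 -3.898
v -3.598 3.663 -3.114
v 1.172 -3.99 -3.687
v 0.664 -4.384 -2.534
v 0.392 -2.747 -3.606
v -0.116 -3.141 -2.453
v 2.796 -3.039 -2.647
v 2.288 -3.433 -1.494
v 2.016 -1.796 -2.566
v 1.508 -2.19 -1.413
v -4.069 1.539 3.928
v -3.39 1.103 4.336
v -4.05 0.557 2.844
v -3.371 0.121 3.252
v -4.197 0.115 3.619
v -4.209 0.722 4.289
v -3.231 0.938 2.891
v -3.243 1.545 3.561
v -2.872 0.731 3.695
v -3.469 0.223 4.145
v -3.971 1.437 3.035
v -4.568 0.929 3.485
f 2 1 5
f 2 5 3
f 3 5 6
f 3 6 4
f 5 1 7
f 5 7 6
f 6 7 8
f 6 8 4
f 7 1 9
f 7 9 8
f 8 9 10
f 8 10 4
f 9 1 11
f 9 11 10
f 10 11 12
f 10 12 4
f 11 1 13
f 11 13 12
f 12 13 14
f 12 14 4
f 13 1 15
f 13 15 14
f 14 15 16
f 14 16 4
f 15 1 17
f 15 17 16
f 16 17 18
f 16 18 4
f 17 1 19
f 17 19 18
f 18 19 20
f 18 20 4
f 19 1 21
f 19 21 20
f 20 21 22
f 20 22 4
f 21 1 23
f 21 23 22
f 22 23 24
f 22 24 4
f 23 1 25
f 23 25 24
f 24 25 26
f 24 26 4
f 25 1 27
f 25 27 26
f 26 27 28
f 26 28 4
f 27 1 2
f 27 2 28
f 28 2 3
f 28 3 4
f 30 32 29
f 33 30 29
f 29 32 31
f 31 33 29
f 30 36 32
f 34 30 33
f 34 36 30
f 32 36 31
f 35 33 31
f 31 36 35
f 35 34 33
f 36 34 35
f 37 48 42
f 37 42 38
f 37 38 44
f 37 44 47
f 37 47 48
f 38 42 46
f 42 48 41
f 48 47 39
f 47 44 43
f 44 38 45
f 40 46 41
f 40 41 39
f 40 39 43
f 40 43 45
f 40 45 46
f 41 46 42
f 39 41 48
f 43 39 47
f 45 43 44
f 46 45 38



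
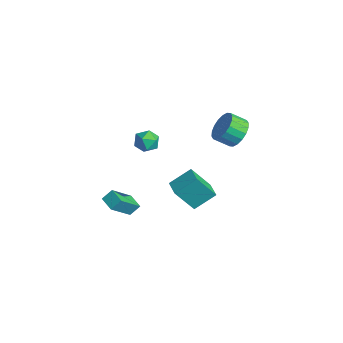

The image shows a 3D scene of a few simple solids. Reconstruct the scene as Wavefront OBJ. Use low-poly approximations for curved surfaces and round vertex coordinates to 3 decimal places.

v -3.826 1.378 -4.606
v -4.146 0.293 -2.968
v -3.641 2.678 -3.709
v -3.961 1.593 -2.071
v -2.719 1.167 -4.529
v -3.039 0.082 -2.891
v -2.534 2.467 -3.632
v -2.854 1.382 -1.994
v -2.148 -2.08 4.054
v -1.755 -1.983 3.389
v -1.205 -2.777 4.511
v -0.812 -2.68 3.846
v -0.919 -2.077 4.326
v -1.502 -1.646 4.043
v -1.458 -3.114 3.857
v -2.041 -2.683 3.574
v -1.329 -2.623 3.268
v -0.996 -1.982 3.557
v -1.964 -2.778 4.343
v -1.631 -2.137 4.632
v -2.305 3.671 1.61
v -1.762 3.994 2.371
v -2.171 3.172 3.012
v -2.715 2.849 2.25
v -2.139 4.218 2.418
v -2.548 3.395 3.059
v -2.548 4.333 2.305
v -2.957 3.511 2.945
v -2.91 4.318 2.053
v -3.319 3.495 2.694
v -3.152 4.174 1.714
v -3.561 3.351 2.355
v -3.226 3.931 1.355
v -3.635 3.108 1.995
v -3.118 3.636 1.045
v -3.527 2.813 1.686
v -2.849 3.348 0.848
v -3.258 2.526 1.489
v -2.472 3.125 0.801
v -2.881 2.302 1.442
v -2.063 3.009 0.915
v -2.472 2.187 1.555
v -1.701 3.025 1.166
v -2.11 2.202 1.807
v -1.459 3.169 1.505
v -1.868 2.346 2.146
v -1.385 3.412 1.865
v -1.794 2.589 2.505
v -1.493 3.707 2.174
v -1.902 2.884 2.815
v -2.647 -4.553 -1.09
v -2.597 -3.958 -0.544
v -3.069 -3.218 -2.505
v -3.019 -2.623 -1.958
v -1.701 -4.457 -1.282
v -1.651 -3.862 -0.735
v -2.123 -3.122 -2.696
v -2.073 -2.527 -2.15
f 2 4 1
f 5 2 1
f 1 4 3
f 3 5 1
f 2 8 4
f 6 2 5
f 6 8 2
f 4 8 3
f 7 5 3
f 3 8 7
f 7 6 5
f 8 6 7
f 9 20 14
f 9 14 10
f 9 10 16
f 9 16 19
f 9 19 20
f 10 14 18
f 14 20 13
f 20 19 11
f 19 16 15
f 16 10 17
f 12 18 13
f 12 13 11
f 12 11 15
f 12 15 17
f 12 17 18
f 13 18 14
f 11 13 20
f 15 11 19
f 17 15 16
f 18 17 10
f 22 21 25
f 22 25 23
f 23 25 26
f 23 26 24
f 25 21 27
f 25 27 26
f 26 27 28
f 26 28 24
f 27 21 29
f 27 29 28
f 28 29 30
f 28 30 24
f 29 21 31
f 29 31 30
f 30 31 32
f 30 32 24
f 31 21 33
f 31 33 32
f 32 33 34
f 32 34 24
f 33 21 35
f 33 35 34
f 34 35 36
f 34 36 24
f 35 21 37
f 35 37 36
f 36 37 38
f 36 38 24
f 37 21 39
f 37 39 38
f 38 39 40
f 38 40 24
f 39 21 41
f 39 41 40
f 40 41 42
f 40 42 24
f 41 21 43
f 41 43 42
f 42 43 44
f 42 44 24
f 43 21 45
f 43 45 44
f 44 45 46
f 44 46 24
f 45 21 47
f 45 47 46
f 46 47 48
f 46 48 24
f 47 21 49
f 47 49 48
f 48 49 50
f 48 50 24
f 49 21 22
f 49 22 50
f 50 22 23
f 50 23 24
f 52 54 51
f 55 52 51
f 51 54 53
f 53 55 51
f 52 58 54
f 56 52 55
f 56 58 52
f 54 58 53
f 57 55 53
f 53 58 57
f 57 56 55
f 58 56 57



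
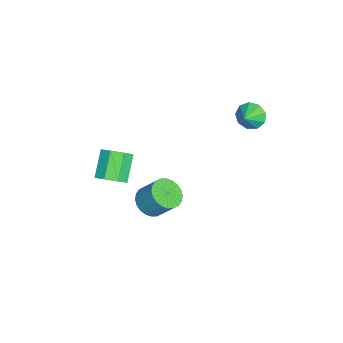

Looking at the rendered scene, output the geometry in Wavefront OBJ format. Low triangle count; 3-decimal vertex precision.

v 2.628 -1.13 0.456
v 3.062 -0.406 -0.202
v 3.467 0.613 1.187
v 3.032 -0.11 1.844
v 2.667 -0.274 -0.185
v 3.071 0.746 1.204
v 2.266 -0.271 -0.07
v 2.67 0.749 1.319
v 1.919 -0.399 0.125
v 2.324 0.621 1.514
v 1.681 -0.639 0.37
v 2.085 0.381 1.759
v 1.587 -0.953 0.629
v 1.991 0.067 2.018
v 1.651 -1.294 0.86
v 2.055 -0.274 2.249
v 1.864 -1.61 1.031
v 2.268 -0.591 2.42
v 2.193 -1.853 1.113
v 2.598 -0.834 2.502
v 2.589 -1.986 1.096
v 2.993 -0.966 2.485
v 2.99 -1.989 0.981
v 3.394 -0.969 2.37
v 3.336 -1.861 0.786
v 3.741 -0.841 2.175
v 3.575 -1.621 0.541
v 3.979 -0.601 1.93
v 3.669 -1.307 0.282
v 4.073 -0.287 1.671
v 3.605 -0.966 0.051
v 4.009 0.054 1.44
v 3.392 -0.649 -0.12
v 3.796 0.37 1.269
v -3.981 4.091 2.919
v -3.425 4.562 2.249
v -2.999 3.789 3.521
v -3.599 4.987 2.746
v -3.952 4.994 3.324
v -4.318 4.577 3.713
v -4.526 3.933 3.73
v -4.48 3.363 3.368
v -4.199 3.133 2.796
v -3.817 3.351 2.282
v -3.511 3.915 2.065
v -0.255 -3.94 -0.814
v 0.405 -3.404 -0.165
v -1.084 -3.225 1.203
v -1.745 -3.76 0.554
v -0.003 -2.909 -0.674
v -1.492 -2.73 0.694
v -0.559 -3.018 -1.265
v -2.048 -2.839 0.103
v -0.937 -3.666 -1.592
v -2.426 -3.487 -0.224
v -0.916 -4.475 -1.463
v -2.405 -4.296 -0.095
v -0.508 -4.97 -0.954
v -1.997 -4.791 0.414
v 0.048 -4.861 -0.363
v -1.441 -4.682 1.005
v 0.426 -4.213 -0.036
v -1.063 -4.034 1.332
f 2 1 5
f 2 5 3
f 3 5 6
f 3 6 4
f 5 1 7
f 5 7 6
f 6 7 8
f 6 8 4
f 7 1 9
f 7 9 8
f 8 9 10
f 8 10 4
f 9 1 11
f 9 11 10
f 10 11 12
f 10 12 4
f 11 1 13
f 11 13 12
f 12 13 14
f 12 14 4
f 13 1 15
f 13 15 14
f 14 15 16
f 14 16 4
f 15 1 17
f 15 17 16
f 16 17 18
f 16 18 4
f 17 1 19
f 17 19 18
f 18 19 20
f 18 20 4
f 19 1 21
f 19 21 20
f 20 21 22
f 20 22 4
f 21 1 23
f 21 23 22
f 22 23 24
f 22 24 4
f 23 1 25
f 23 25 24
f 24 25 26
f 24 26 4
f 25 1 27
f 25 27 26
f 26 27 28
f 26 28 4
f 27 1 29
f 27 29 28
f 28 29 30
f 28 30 4
f 29 1 31
f 29 31 30
f 30 31 32
f 30 32 4
f 31 1 33
f 31 33 32
f 32 33 34
f 32 34 4
f 33 1 2
f 33 2 34
f 34 2 3
f 34 3 4
f 36 35 38
f 36 38 37
f 38 35 39
f 38 39 37
f 39 35 40
f 39 40 37
f 40 35 41
f 40 41 37
f 41 35 42
f 41 42 37
f 42 35 43
f 42 43 37
f 43 35 44
f 43 44 37
f 44 35 45
f 44 45 37
f 45 35 36
f 45 36 37
f 47 46 50
f 47 50 48
f 48 50 51
f 48 51 49
f 50 46 52
f 50 52 51
f 51 52 53
f 51 53 49
f 52 46 54
f 52 54 53
f 53 54 55
f 53 55 49
f 54 46 56
f 54 56 55
f 55 56 57
f 55 57 49
f 56 46 58
f 56 58 57
f 57 58 59
f 57 59 49
f 58 46 60
f 58 60 59
f 59 60 61
f 59 61 49
f 60 46 62
f 60 62 61
f 61 62 63
f 61 63 49
f 62 46 47
f 62 47 63
f 63 47 48
f 63 48 49



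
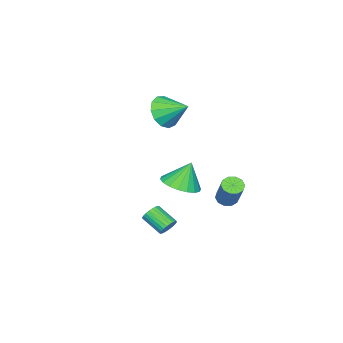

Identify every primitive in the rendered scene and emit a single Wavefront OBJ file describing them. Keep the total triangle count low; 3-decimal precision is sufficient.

v -3.13 -2.954 0.782
v -2.775 -2.442 -0.1
v -3.23 -1.546 1.558
v -3.381 -2.46 -0.145
v -3.908 -2.635 0.104
v -4.188 -2.912 0.569
v -4.131 -3.201 1.101
v -3.757 -3.412 1.532
v -3.184 -3.477 1.725
v -2.593 -3.376 1.619
v -2.173 -3.141 1.247
v -2.056 -2.847 0.727
v -2.281 -2.586 0.225
v 3.569 2.007 -2.761
v 3.946 2.182 -2.416
v 3.868 1.089 -1.775
v 3.491 0.913 -2.119
v 3.77 2.25 -2.322
v 3.692 1.156 -1.681
v 3.564 2.28 -2.295
v 3.485 1.187 -1.654
v 3.358 2.269 -2.339
v 3.279 1.176 -1.697
v 3.184 2.218 -2.447
v 3.106 1.125 -1.805
v 3.069 2.135 -2.603
v 2.991 1.042 -1.961
v 3.03 2.032 -2.783
v 2.952 0.939 -2.141
v 3.073 1.926 -2.959
v 2.995 0.833 -2.317
v 3.192 1.831 -3.105
v 3.114 0.738 -2.464
v 3.368 1.764 -3.199
v 3.29 0.67 -2.558
v 3.575 1.733 -3.226
v 3.496 0.64 -2.585
v 3.781 1.744 -3.183
v 3.702 0.651 -2.541
v 3.954 1.795 -3.075
v 3.876 0.702 -2.433
v 4.069 1.878 -2.919
v 3.991 0.785 -2.277
v 4.108 1.981 -2.739
v 4.03 0.888 -2.097
v 4.065 2.087 -2.563
v 3.987 0.994 -1.921
v -1.667 1.89 -3.266
v -1.183 2.054 -3.58
v -0.488 2.854 -2.088
v -0.973 2.69 -1.774
v -1.435 2.325 -3.608
v -0.74 3.125 -2.116
v -1.775 2.429 -3.505
v -1.08 3.23 -2.013
v -2.075 2.328 -3.311
v -1.38 3.128 -1.82
v -2.219 2.06 -3.1
v -1.524 2.86 -1.608
v -2.152 1.726 -2.952
v -1.457 2.526 -1.46
v -1.9 1.455 -2.924
v -1.205 2.255 -1.432
v -1.56 1.35 -3.027
v -0.865 2.151 -1.535
v -1.26 1.452 -3.22
v -0.565 2.252 -1.729
v -1.116 1.72 -3.432
v -0.421 2.52 -1.94
v 3.044 2.342 0.103
v 3.911 1.938 0.484
v 2.596 2.658 1.457
v 4.023 2.377 0.419
v 3.942 2.81 0.291
v 3.682 3.15 0.126
v 3.296 3.33 -0.044
v 2.86 3.314 -0.184
v 2.46 3.105 -0.268
v 2.176 2.746 -0.278
v 2.064 2.306 -0.212
v 2.145 1.874 -0.084
v 2.405 1.534 0.081
v 2.791 1.354 0.251
v 3.227 1.37 0.391
v 3.627 1.578 0.474
f 2 1 4
f 2 4 3
f 4 1 5
f 4 5 3
f 5 1 6
f 5 6 3
f 6 1 7
f 6 7 3
f 7 1 8
f 7 8 3
f 8 1 9
f 8 9 3
f 9 1 10
f 9 10 3
f 10 1 11
f 10 11 3
f 11 1 12
f 11 12 3
f 12 1 13
f 12 13 3
f 13 1 2
f 13 2 3
f 15 14 18
f 15 18 16
f 16 18 19
f 16 19 17
f 18 14 20
f 18 20 19
f 19 20 21
f 19 21 17
f 20 14 22
f 20 22 21
f 21 22 23
f 21 23 17
f 22 14 24
f 22 24 23
f 23 24 25
f 23 25 17
f 24 14 26
f 24 26 25
f 25 26 27
f 25 27 17
f 26 14 28
f 26 28 27
f 27 28 29
f 27 29 17
f 28 14 30
f 28 30 29
f 29 30 31
f 29 31 17
f 30 14 32
f 30 32 31
f 31 32 33
f 31 33 17
f 32 14 34
f 32 34 33
f 33 34 35
f 33 35 17
f 34 14 36
f 34 36 35
f 35 36 37
f 35 37 17
f 36 14 38
f 36 38 37
f 37 38 39
f 37 39 17
f 38 14 40
f 38 40 39
f 39 40 41
f 39 41 17
f 40 14 42
f 40 42 41
f 41 42 43
f 41 43 17
f 42 14 44
f 42 44 43
f 43 44 45
f 43 45 17
f 44 14 46
f 44 46 45
f 45 46 47
f 45 47 17
f 46 14 15
f 46 15 47
f 47 15 16
f 47 16 17
f 49 48 52
f 49 52 50
f 50 52 53
f 50 53 51
f 52 48 54
f 52 54 53
f 53 54 55
f 53 55 51
f 54 48 56
f 54 56 55
f 55 56 57
f 55 57 51
f 56 48 58
f 56 58 57
f 57 58 59
f 57 59 51
f 58 48 60
f 58 60 59
f 59 60 61
f 59 61 51
f 60 48 62
f 60 62 61
f 61 62 63
f 61 63 51
f 62 48 64
f 62 64 63
f 63 64 65
f 63 65 51
f 64 48 66
f 64 66 65
f 65 66 67
f 65 67 51
f 66 48 68
f 66 68 67
f 67 68 69
f 67 69 51
f 68 48 49
f 68 49 69
f 69 49 50
f 69 50 51
f 71 70 73
f 71 73 72
f 73 70 74
f 73 74 72
f 74 70 75
f 74 75 72
f 75 70 76
f 75 76 72
f 76 70 77
f 76 77 72
f 77 70 78
f 77 78 72
f 78 70 79
f 78 79 72
f 79 70 80
f 79 80 72
f 80 70 81
f 80 81 72
f 81 70 82
f 81 82 72
f 82 70 83
f 82 83 72
f 83 70 84
f 83 84 72
f 84 70 85
f 84 85 72
f 85 70 71
f 85 71 72



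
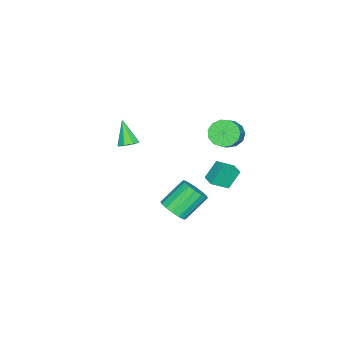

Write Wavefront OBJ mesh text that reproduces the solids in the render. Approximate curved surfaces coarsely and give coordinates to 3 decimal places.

v -4.28 0.926 1.514
v -3.877 1.576 0.87
v -2.338 1.845 2.102
v -2.74 1.194 2.746
v -4.206 1.877 1.214
v -2.667 2.146 2.447
v -4.558 1.876 1.654
v -3.019 2.145 2.887
v -4.822 1.573 2.05
v -3.283 1.842 3.282
v -4.913 1.064 2.275
v -3.374 1.333 3.507
v -4.804 0.512 2.258
v -3.264 0.781 3.491
v -4.527 0.091 2.005
v -2.988 0.36 3.238
v -4.173 -0.065 1.596
v -2.634 0.204 2.829
v -3.852 0.093 1.161
v -2.313 0.362 2.394
v -3.667 0.516 0.838
v -2.128 0.785 2.07
v -3.676 1.069 0.729
v -2.137 1.338 1.962
v 2.592 0.714 -0.133
v 3.008 0.728 0.285
v 1.788 0.546 0.673
v 2.927 0.998 0.261
v 2.77 1.202 0.147
v 2.571 1.295 -0.031
v 2.378 1.255 -0.233
v 2.233 1.091 -0.411
v 2.17 0.841 -0.526
v 2.204 0.561 -0.551
v 2.327 0.317 -0.48
v 2.51 0.164 -0.329
v 2.712 0.137 -0.134
v 2.886 0.242 0.062
v 2.993 0.455 0.213
v 1.039 -3.336 3.086
v 1.576 -3.767 3.123
v 0.381 -4.024 4.614
v 1.668 -3.309 3.369
v 1.391 -2.867 3.449
v 0.908 -2.699 3.317
v 0.502 -2.904 3.05
v 0.41 -3.362 2.804
v 0.686 -3.805 2.723
v 1.169 -3.973 2.855
v 4.264 0.875 0.815
v 5.007 1.152 1.301
v 3.818 2.042 2.611
v 3.076 1.765 2.125
v 4.925 1.506 0.986
v 3.737 2.397 2.295
v 4.666 1.692 0.625
v 3.478 2.582 1.934
v 4.3 1.658 0.315
v 3.111 2.548 1.624
v 3.924 1.415 0.139
v 2.735 2.305 1.448
v 3.639 1.026 0.144
v 2.45 1.917 1.454
v 3.522 0.598 0.329
v 2.333 1.488 1.639
v 3.603 0.243 0.645
v 2.415 1.134 1.954
v 3.862 0.058 1.006
v 2.674 0.948 2.315
v 4.229 0.092 1.316
v 3.04 0.982 2.625
v 4.605 0.335 1.492
v 3.416 1.225 2.801
v 4.89 0.723 1.486
v 3.701 1.614 2.796
v -2.703 0.01 -1.714
v -3.324 0.505 -0.477
v -3.507 0.876 -2.464
v -4.128 1.372 -1.227
v -2.072 0.648 -1.653
v -2.693 1.144 -0.416
v -2.876 1.515 -2.403
v -3.497 2.01 -1.166
f 2 1 5
f 2 5 3
f 3 5 6
f 3 6 4
f 5 1 7
f 5 7 6
f 6 7 8
f 6 8 4
f 7 1 9
f 7 9 8
f 8 9 10
f 8 10 4
f 9 1 11
f 9 11 10
f 10 11 12
f 10 12 4
f 11 1 13
f 11 13 12
f 12 13 14
f 12 14 4
f 13 1 15
f 13 15 14
f 14 15 16
f 14 16 4
f 15 1 17
f 15 17 16
f 16 17 18
f 16 18 4
f 17 1 19
f 17 19 18
f 18 19 20
f 18 20 4
f 19 1 21
f 19 21 20
f 20 21 22
f 20 22 4
f 21 1 23
f 21 23 22
f 22 23 24
f 22 24 4
f 23 1 2
f 23 2 24
f 24 2 3
f 24 3 4
f 26 25 28
f 26 28 27
f 28 25 29
f 28 29 27
f 29 25 30
f 29 30 27
f 30 25 31
f 30 31 27
f 31 25 32
f 31 32 27
f 32 25 33
f 32 33 27
f 33 25 34
f 33 34 27
f 34 25 35
f 34 35 27
f 35 25 36
f 35 36 27
f 36 25 37
f 36 37 27
f 37 25 38
f 37 38 27
f 38 25 39
f 38 39 27
f 39 25 26
f 39 26 27
f 41 40 43
f 41 43 42
f 43 40 44
f 43 44 42
f 44 40 45
f 44 45 42
f 45 40 46
f 45 46 42
f 46 40 47
f 46 47 42
f 47 40 48
f 47 48 42
f 48 40 49
f 48 49 42
f 49 40 41
f 49 41 42
f 51 50 54
f 51 54 52
f 52 54 55
f 52 55 53
f 54 50 56
f 54 56 55
f 55 56 57
f 55 57 53
f 56 50 58
f 56 58 57
f 57 58 59
f 57 59 53
f 58 50 60
f 58 60 59
f 59 60 61
f 59 61 53
f 60 50 62
f 60 62 61
f 61 62 63
f 61 63 53
f 62 50 64
f 62 64 63
f 63 64 65
f 63 65 53
f 64 50 66
f 64 66 65
f 65 66 67
f 65 67 53
f 66 50 68
f 66 68 67
f 67 68 69
f 67 69 53
f 68 50 70
f 68 70 69
f 69 70 71
f 69 71 53
f 70 50 72
f 70 72 71
f 71 72 73
f 71 73 53
f 72 50 74
f 72 74 73
f 73 74 75
f 73 75 53
f 74 50 51
f 74 51 75
f 75 51 52
f 75 52 53
f 77 79 76
f 80 77 76
f 76 79 78
f 78 80 76
f 77 83 79
f 81 77 80
f 81 83 77
f 79 83 78
f 82 80 78
f 78 83 82
f 82 81 80
f 83 81 82



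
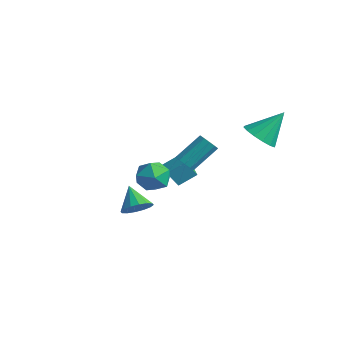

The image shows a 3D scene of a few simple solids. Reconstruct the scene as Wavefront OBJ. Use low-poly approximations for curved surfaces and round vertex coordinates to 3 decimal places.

v 2.661 3.27 1.859
v 3.65 3.429 1.405
v 3.159 4.63 3.421
v 3.314 3.824 1.168
v 2.803 4.07 1.117
v 2.254 4.101 1.265
v 1.814 3.91 1.572
v 1.601 3.547 1.956
v 1.672 3.11 2.314
v 2.008 2.716 2.55
v 2.519 2.47 2.601
v 3.068 2.439 2.453
v 3.508 2.63 2.147
v 3.721 2.992 1.763
v -3.374 2.096 -3.436
v -2.868 3.08 -2.736
v -4.655 2.932 -3.686
v -4.149 3.916 -2.985
v -2.891 2.544 -4.415
v -2.385 3.528 -3.714
v -4.172 3.38 -4.664
v -3.666 4.364 -3.964
v -0.776 1.021 -0.91
v -0.429 1.351 -1.392
v -0.057 2.829 -0.113
v -0.404 2.499 0.37
v -0.831 1.472 -1.415
v -0.458 2.95 -0.136
v -1.212 1.421 -1.245
v -0.839 2.899 0.034
v -1.426 1.217 -0.947
v -1.054 2.695 0.332
v -1.393 0.938 -0.634
v -1.02 2.416 0.645
v -1.123 0.691 -0.427
v -0.751 2.169 0.852
v -0.722 0.57 -0.404
v -0.349 2.048 0.875
v -0.341 0.621 -0.574
v 0.032 2.099 0.705
v -0.126 0.825 -0.872
v 0.246 2.303 0.407
v -0.16 1.104 -1.185
v 0.213 2.582 0.094
v 1.78 -2.454 0.807
v 2.19 -2.859 1.724
v 0.85 -3.921 0.576
v 1.26 -4.326 1.493
v 0.568 -3.493 1.529
v 1.143 -2.586 1.672
v 1.897 -4.194 0.628
v 2.472 -3.287 0.771
v 2.262 -3.933 1.614
v 1.44 -3.5 2.171
v 1.6 -3.28 0.129
v 0.778 -2.847 0.686
v 0.472 -3.574 -1.774
v 1.102 -3.433 -1.132
v -0.652 -3.146 -0.766
v 1.06 -3.02 -1.355
v 0.86 -2.755 -1.689
v 0.557 -2.71 -2.047
v 0.231 -2.896 -2.331
v -0.031 -3.264 -2.466
v -0.157 -3.715 -2.416
v -0.115 -4.128 -2.194
v 0.084 -4.393 -1.859
v 0.388 -4.438 -1.502
v 0.714 -4.252 -1.217
v 0.975 -3.884 -1.082
f 2 1 4
f 2 4 3
f 4 1 5
f 4 5 3
f 5 1 6
f 5 6 3
f 6 1 7
f 6 7 3
f 7 1 8
f 7 8 3
f 8 1 9
f 8 9 3
f 9 1 10
f 9 10 3
f 10 1 11
f 10 11 3
f 11 1 12
f 11 12 3
f 12 1 13
f 12 13 3
f 13 1 14
f 13 14 3
f 14 1 2
f 14 2 3
f 16 18 15
f 19 16 15
f 15 18 17
f 17 19 15
f 16 22 18
f 20 16 19
f 20 22 16
f 18 22 17
f 21 19 17
f 17 22 21
f 21 20 19
f 22 20 21
f 24 23 27
f 24 27 25
f 25 27 28
f 25 28 26
f 27 23 29
f 27 29 28
f 28 29 30
f 28 30 26
f 29 23 31
f 29 31 30
f 30 31 32
f 30 32 26
f 31 23 33
f 31 33 32
f 32 33 34
f 32 34 26
f 33 23 35
f 33 35 34
f 34 35 36
f 34 36 26
f 35 23 37
f 35 37 36
f 36 37 38
f 36 38 26
f 37 23 39
f 37 39 38
f 38 39 40
f 38 40 26
f 39 23 41
f 39 41 40
f 40 41 42
f 40 42 26
f 41 23 43
f 41 43 42
f 42 43 44
f 42 44 26
f 43 23 24
f 43 24 44
f 44 24 25
f 44 25 26
f 45 56 50
f 45 50 46
f 45 46 52
f 45 52 55
f 45 55 56
f 46 50 54
f 50 56 49
f 56 55 47
f 55 52 51
f 52 46 53
f 48 54 49
f 48 49 47
f 48 47 51
f 48 51 53
f 48 53 54
f 49 54 50
f 47 49 56
f 51 47 55
f 53 51 52
f 54 53 46
f 58 57 60
f 58 60 59
f 60 57 61
f 60 61 59
f 61 57 62
f 61 62 59
f 62 57 63
f 62 63 59
f 63 57 64
f 63 64 59
f 64 57 65
f 64 65 59
f 65 57 66
f 65 66 59
f 66 57 67
f 66 67 59
f 67 57 68
f 67 68 59
f 68 57 69
f 68 69 59
f 69 57 70
f 69 70 59
f 70 57 58
f 70 58 59

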